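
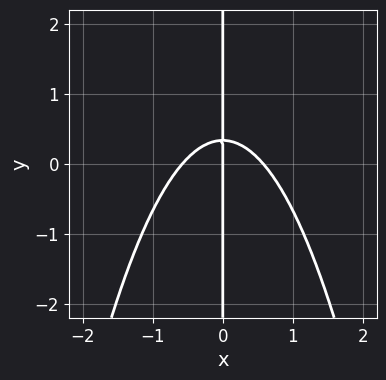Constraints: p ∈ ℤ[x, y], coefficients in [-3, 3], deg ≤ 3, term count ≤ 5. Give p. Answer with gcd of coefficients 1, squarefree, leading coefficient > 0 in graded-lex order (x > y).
3*x^3 + 3*x*y - x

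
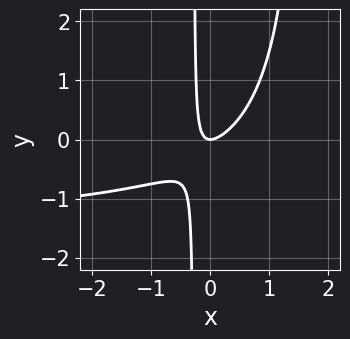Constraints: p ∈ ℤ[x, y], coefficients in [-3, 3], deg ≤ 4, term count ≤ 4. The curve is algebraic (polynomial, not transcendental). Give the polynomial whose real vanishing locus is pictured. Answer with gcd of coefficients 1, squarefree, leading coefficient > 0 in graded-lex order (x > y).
deg p = 3.
Reading off the gridlines: one x-axis crossing is at x = 0; it crosses the y-axis at the gridline y = 0.
Fitting integer coefficients to these (and the overall shape) gives p.

2*x^2*y + 3*x^2 - 3*x*y - y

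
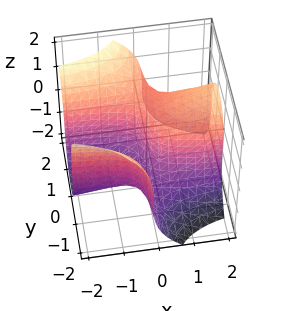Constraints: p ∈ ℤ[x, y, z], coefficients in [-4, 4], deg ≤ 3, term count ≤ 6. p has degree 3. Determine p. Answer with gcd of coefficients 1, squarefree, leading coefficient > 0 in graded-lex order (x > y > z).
3*x*y^2 + z^3 - 2*x - y

(a) deg p = 3.
(b) From the axis intercepts and sections: one x-axis crossing is at x = 0; one z-axis crossing is at z = 0.
(c) These observations pin down the coefficients.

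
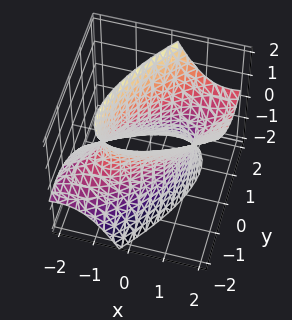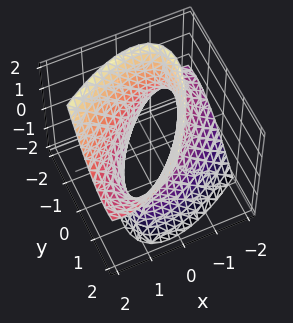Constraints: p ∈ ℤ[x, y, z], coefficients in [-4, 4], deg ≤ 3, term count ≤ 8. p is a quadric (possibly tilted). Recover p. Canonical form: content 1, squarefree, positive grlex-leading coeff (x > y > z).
2*x^2 - 3*x*y - 2*x*z + 2*y^2 - z^2 - 2

First, deg p = 2. No degree-1 surface has this shape.
Next, from the visible intercepts: among the integer gridlines, it crosses the x-axis at x ∈ {-1, 1}; the surface avoids every integer z-axis point in the box.
Finally, putting this together gives p. Check: (0, 1, 0) on the y-axis lies on the surface, and p(0, 1, 0) = 0. ✓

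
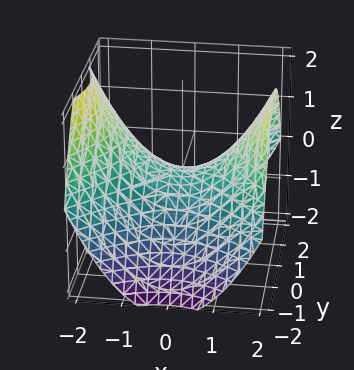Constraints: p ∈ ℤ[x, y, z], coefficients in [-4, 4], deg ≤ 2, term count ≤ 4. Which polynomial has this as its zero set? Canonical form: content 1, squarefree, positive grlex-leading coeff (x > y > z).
(a) deg p = 2. A hyperbolic paraboloid; a quadric.
(b) Symmetries: the y ↦ −y reflection is a symmetry, so y appears only in even powers; the x ↦ −x reflection is a symmetry, so x appears only in even powers.
(c) From the axis intercepts and sections: it crosses the z-axis at the gridline z = 0; it crosses the x-axis at the gridline x = 0; one y-axis crossing is at y = 0.
(d) Assembling these constraints gives the stated polynomial.

x^2 - y^2 - 2*z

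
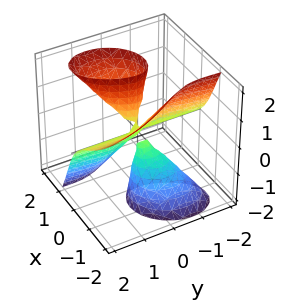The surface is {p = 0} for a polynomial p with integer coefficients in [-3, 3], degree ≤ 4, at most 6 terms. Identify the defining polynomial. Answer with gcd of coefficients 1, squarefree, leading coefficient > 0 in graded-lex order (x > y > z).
1. There are 2 components. Treating them together as one polynomial.
2. The degree is 3 — no degree-2 surface has this shape.
3. Checking where it meets the axes: every point of the z-axis in the box is on the surface; every point of the y-axis in the box is on the surface.
4. Putting this together gives p.

3*x^3 + 2*x*y^2 - 3*x*y*z - 2*x*z^2 + 2*y^2*z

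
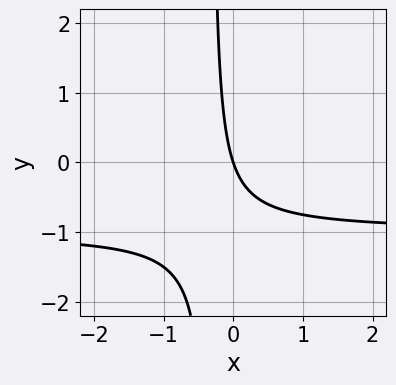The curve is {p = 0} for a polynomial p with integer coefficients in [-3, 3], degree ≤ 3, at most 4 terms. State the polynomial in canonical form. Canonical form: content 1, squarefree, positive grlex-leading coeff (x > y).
3*x*y + 3*x + y

First, degree: a generic line meets the curve in up to 2 points, so deg p = 2.
Then, reading off the gridlines: one y-axis crossing is at y = 0; it meets the x-axis at x = 0 (among the integer gridlines).
Finally, putting this together gives p.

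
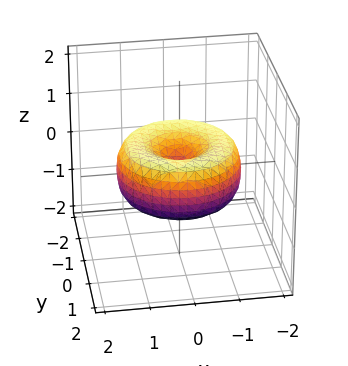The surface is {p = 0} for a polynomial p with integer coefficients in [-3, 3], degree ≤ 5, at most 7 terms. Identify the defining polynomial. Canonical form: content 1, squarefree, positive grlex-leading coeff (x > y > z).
x^4 + 2*x^2*y^2 + y^4 - 2*x^2 - 2*y^2 + 2*z^2

(a) Degree: a generic line meets the surface in up to 4 points, so deg p = 4.
(b) By symmetry, every cross-section ⟂ z is a circle, so x, y appear only via x² + y².
(c) From the visible intercepts: it meets the z-axis at z = 0 (among the integer gridlines); it meets the y-axis at y = 0 (among the integer gridlines).
(d) Matching integer coefficients to the picture gives p.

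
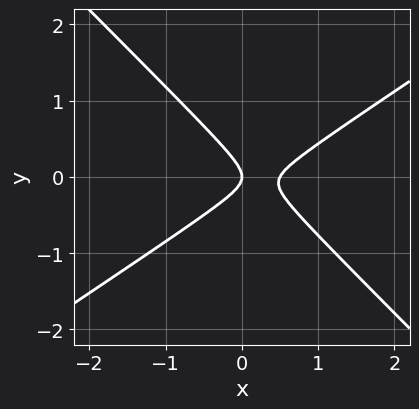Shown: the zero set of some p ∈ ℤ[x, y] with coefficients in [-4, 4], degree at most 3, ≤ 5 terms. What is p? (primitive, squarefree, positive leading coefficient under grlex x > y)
(a) The degree is 2 — the shape is more complex than any degree-1 curve.
(b) Checking where it meets the axes: it meets the y-axis at y = 0 (among the integer gridlines); one x-axis crossing is at x = 0.
(c) Fitting integer coefficients to these (and the overall shape) gives p.

2*x^2 - x*y - 3*y^2 - x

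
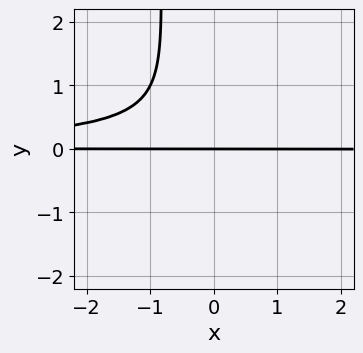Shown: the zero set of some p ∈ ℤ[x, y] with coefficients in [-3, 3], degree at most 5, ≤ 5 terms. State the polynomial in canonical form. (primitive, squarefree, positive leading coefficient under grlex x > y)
1. The degree is 4 — the shape is more complex than any degree-3 curve.
2. Observable constraints: the visible x-axis segment lies entirely on the curve; it crosses the y-axis at the gridline y = 0.
3. Fitting integer coefficients to these (and the overall shape) gives p.

x*y^3 + x*y^2 + y^3 + y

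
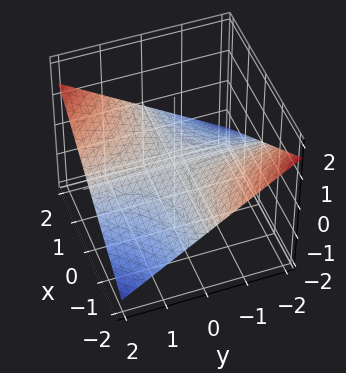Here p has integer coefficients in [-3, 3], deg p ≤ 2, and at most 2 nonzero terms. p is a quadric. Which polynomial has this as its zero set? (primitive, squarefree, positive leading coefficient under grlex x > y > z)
x*y - 3*z

1. deg p = 2.
2. From the visible intercepts: every point of the x-axis in the box is on the surface; it crosses the z-axis at the gridline z = 0.
3. Solving for integer coefficients yields p as stated.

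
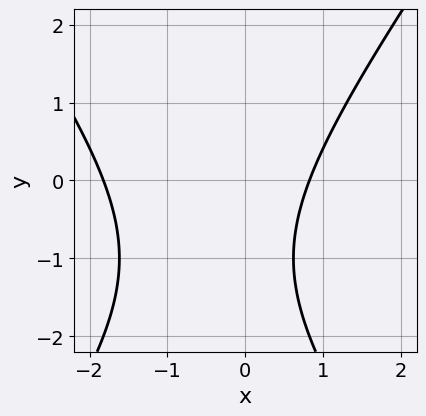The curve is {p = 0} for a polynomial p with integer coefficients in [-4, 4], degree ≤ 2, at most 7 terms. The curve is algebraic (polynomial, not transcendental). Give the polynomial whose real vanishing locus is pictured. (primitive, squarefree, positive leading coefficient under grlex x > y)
Degree: the shape is more complex than any degree-1 curve, so deg p = 2.
Against the integer gridlines: no y-intercept at any integer in the box.
Solving for integer coefficients yields p as stated.

2*x^2 - y^2 + 2*x - 2*y - 3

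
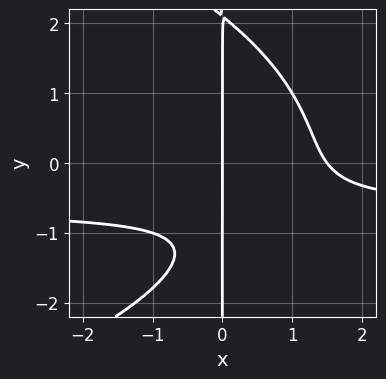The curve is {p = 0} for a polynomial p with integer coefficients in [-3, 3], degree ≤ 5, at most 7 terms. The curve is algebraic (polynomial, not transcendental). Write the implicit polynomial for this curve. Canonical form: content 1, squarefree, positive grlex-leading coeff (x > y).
First, the degree is 4 — the shape is more complex than any degree-3 curve.
Next, against the integer gridlines: it crosses the x-axis at the gridline x = 0; the visible y-axis segment lies entirely on the curve.
Finally, assembling these constraints gives the stated polynomial.

x*y^3 + 3*x^2*y + 2*x^2 - 3*x*y - 3*x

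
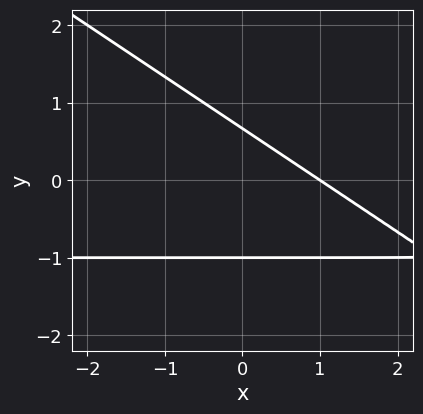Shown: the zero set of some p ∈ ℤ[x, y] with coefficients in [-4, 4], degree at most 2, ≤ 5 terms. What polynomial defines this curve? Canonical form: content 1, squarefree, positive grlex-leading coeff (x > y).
2*x*y + 3*y^2 + 2*x + y - 2

First, the degree is 2 — no degree-1 curve has this shape.
Next, reading off the gridlines: it crosses the x-axis at the gridline x = 1; it meets the y-axis at y = -1 (among the integer gridlines).
Finally, these observations pin down the coefficients.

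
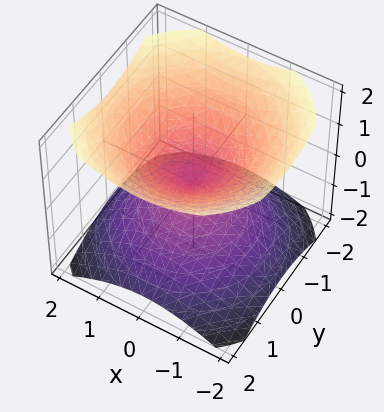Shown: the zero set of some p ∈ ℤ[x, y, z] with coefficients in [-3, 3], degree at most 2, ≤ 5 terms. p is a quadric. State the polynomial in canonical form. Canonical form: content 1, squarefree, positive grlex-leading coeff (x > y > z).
2*x^2 + 2*y^2 - 3*z^2

There are 2 components. Treating them together as one polynomial.
Degree: two nappes meeting at a single point; a quadric, so deg p = 2.
Symmetries: the z ↦ −z reflection is a symmetry, so z appears only in even powers; the surface is invariant under rotation about z: p = q(x² + y², z).
From the visible intercepts: it crosses the y-axis at the gridline y = 0; one x-axis crossing is at x = 0.
Assembling these constraints gives the stated polynomial.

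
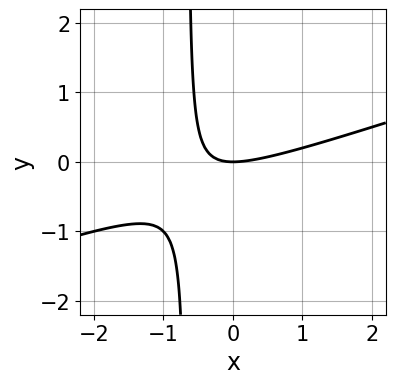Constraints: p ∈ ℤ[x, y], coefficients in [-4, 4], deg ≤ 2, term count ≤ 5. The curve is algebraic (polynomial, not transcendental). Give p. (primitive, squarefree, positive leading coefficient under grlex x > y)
x^2 - 3*x*y - 2*y

(a) deg p = 2.
(b) From the axis intercepts and sections: one y-axis crossing is at y = 0; it crosses the x-axis at the gridline x = 0.
(c) Assembling these constraints gives the stated polynomial.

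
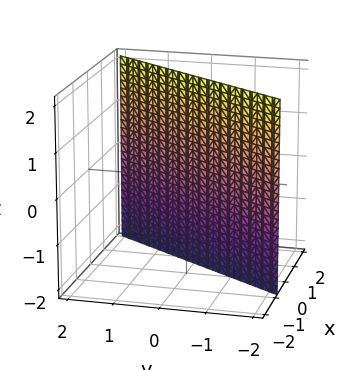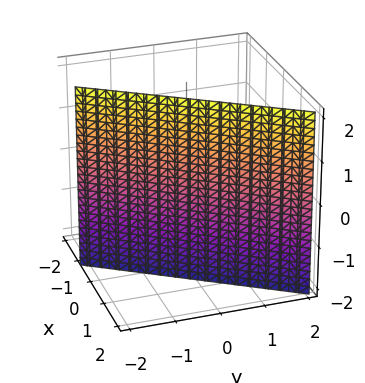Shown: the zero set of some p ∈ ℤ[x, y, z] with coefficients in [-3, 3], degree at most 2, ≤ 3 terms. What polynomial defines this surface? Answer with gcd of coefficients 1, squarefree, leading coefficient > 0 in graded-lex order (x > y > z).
(a) deg p = 1.
(b) Reading off the gridlines: the surface avoids every integer z-axis point in the box; one y-axis crossing is at y = -1.
(c) Together with the visible shape, these determine p as stated.

3*x - 2*y - 2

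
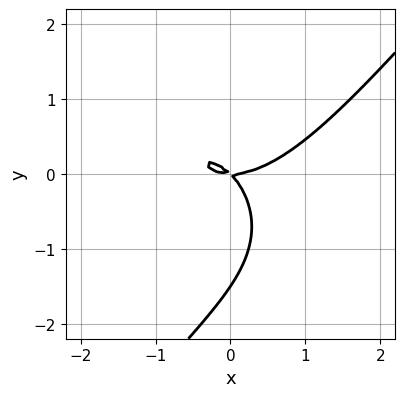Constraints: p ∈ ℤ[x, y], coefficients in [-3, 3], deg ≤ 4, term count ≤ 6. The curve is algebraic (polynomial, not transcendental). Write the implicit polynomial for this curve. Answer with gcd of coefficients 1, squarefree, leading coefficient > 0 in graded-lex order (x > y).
1. deg p = 3.
2. From the visible intercepts: one x-axis crossing is at x = 0; it meets the y-axis at y = 0 (among the integer gridlines).
3. Assembling these constraints gives the stated polynomial.

2*x^3 + x*y^2 - 2*y^3 - 3*x*y - 3*y^2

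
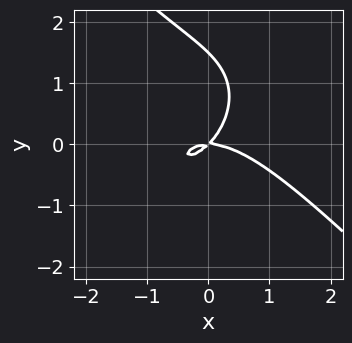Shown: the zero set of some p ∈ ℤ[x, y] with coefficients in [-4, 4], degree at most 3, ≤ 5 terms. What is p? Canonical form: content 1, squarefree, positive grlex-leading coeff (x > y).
2*x^3 + 2*y^3 + 3*x*y - 3*y^2

(a) deg p = 3.
(b) From the axis intercepts and sections: it meets the y-axis at y = 0 (among the integer gridlines); it crosses the x-axis at the gridline x = 0.
(c) Solving for integer coefficients yields p as stated.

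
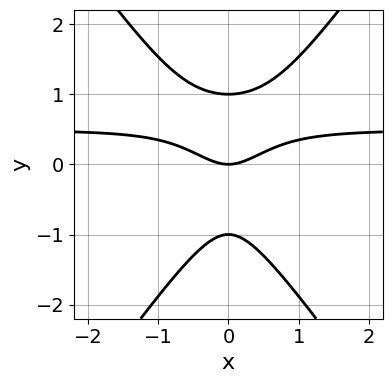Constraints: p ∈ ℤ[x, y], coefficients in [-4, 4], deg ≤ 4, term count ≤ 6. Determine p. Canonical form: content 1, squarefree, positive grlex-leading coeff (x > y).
2*x^2*y - y^3 - x^2 + y

deg p = 3.
Symmetries: the x ↦ −x reflection is a symmetry, so x appears only in even powers.
Observable constraints: one x-axis crossing is at x = 0; the y-axis gridline crossings are at y ∈ {-1, 0, 1}.
The integer polynomial consistent with all of this is the stated p.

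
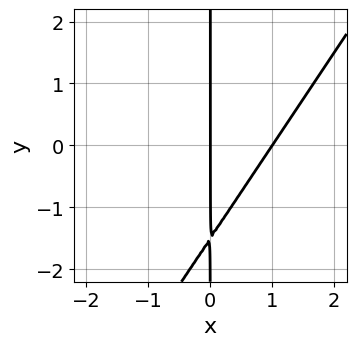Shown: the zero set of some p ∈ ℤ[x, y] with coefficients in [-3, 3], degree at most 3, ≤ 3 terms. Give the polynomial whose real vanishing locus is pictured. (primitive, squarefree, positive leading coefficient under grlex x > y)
3*x^2 - 2*x*y - 3*x

First, the degree is 2 — the shape is more complex than any degree-1 curve.
Then, against the integer gridlines: among the integer gridlines, it crosses the x-axis at x ∈ {0, 1}; the visible y-axis segment lies entirely on the curve.
Finally, solving for integer coefficients yields p as stated.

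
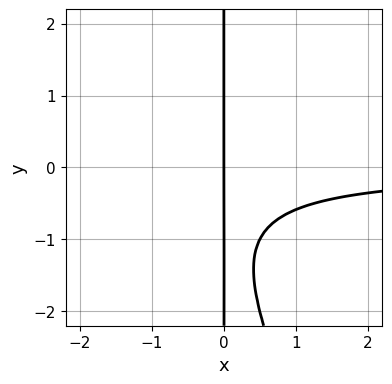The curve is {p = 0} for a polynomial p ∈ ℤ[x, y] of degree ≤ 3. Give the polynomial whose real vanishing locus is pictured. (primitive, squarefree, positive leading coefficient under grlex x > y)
2*x^2*y + x*y^2 + 2*x*y + 2*x

First, the degree is 3 — no degree-2 curve has this shape.
Next, from the axis intercepts and sections: it crosses the x-axis at the gridline x = 0; the visible y-axis segment lies entirely on the curve.
Finally, together with the visible shape, these determine p as stated.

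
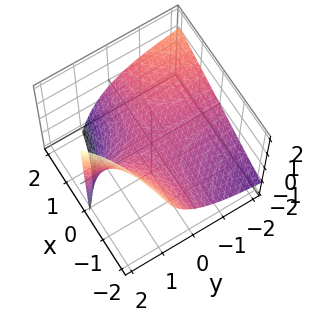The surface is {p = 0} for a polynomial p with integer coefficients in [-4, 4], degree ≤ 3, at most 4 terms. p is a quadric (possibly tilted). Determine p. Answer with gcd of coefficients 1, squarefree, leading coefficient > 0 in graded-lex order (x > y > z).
x*y - y*z + 2*z

First, deg p = 2. A generic line meets the surface in up to 2 points.
Next, checking where it meets the axes: it meets the z-axis at z = 0 (among the integer gridlines); the visible x-axis segment lies entirely on the surface; the visible y-axis segment lies entirely on the surface.
Finally, these observations pin down the coefficients.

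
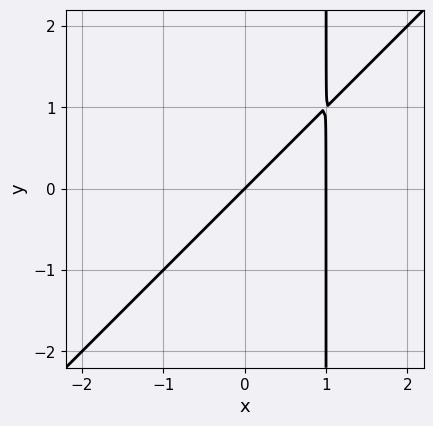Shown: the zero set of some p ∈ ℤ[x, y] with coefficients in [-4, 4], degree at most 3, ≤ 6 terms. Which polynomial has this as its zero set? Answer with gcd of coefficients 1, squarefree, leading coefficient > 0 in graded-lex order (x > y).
x^2 - x*y - x + y

1. deg p = 2. The shape is more complex than any degree-1 curve.
2. From the axis intercepts and sections: among the integer gridlines, it crosses the x-axis at x ∈ {0, 1}; it meets the y-axis at y = 0 (among the integer gridlines).
3. The integer polynomial consistent with all of this is the stated p.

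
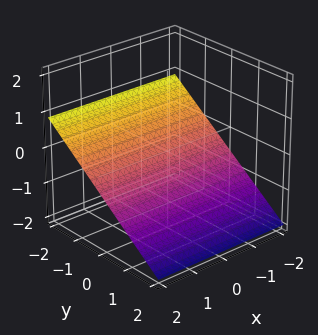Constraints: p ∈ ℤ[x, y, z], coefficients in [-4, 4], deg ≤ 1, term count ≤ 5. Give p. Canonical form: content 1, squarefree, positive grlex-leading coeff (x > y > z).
2*y + 3*z + 2

Degree: every cross-section is a straight line — this is a plane, so deg p = 1.
Observable constraints: the surface avoids every integer x-axis point in the box; it crosses the y-axis at the gridline y = -1.
Matching integer coefficients to the picture gives p.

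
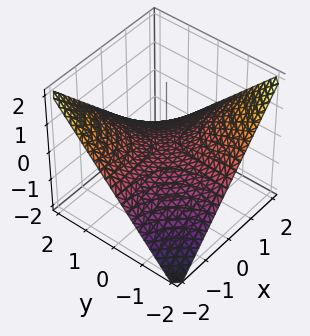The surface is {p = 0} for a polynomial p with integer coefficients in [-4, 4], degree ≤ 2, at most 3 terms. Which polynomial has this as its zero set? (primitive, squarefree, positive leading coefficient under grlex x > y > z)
x*y + 2*z

(a) Degree: a saddle surface; a quadric, so deg p = 2.
(b) From the axis intercepts and sections: every point of the x-axis in the box is on the surface; it meets the z-axis at z = 0 (among the integer gridlines); the visible y-axis segment lies entirely on the surface.
(c) Putting this together gives p.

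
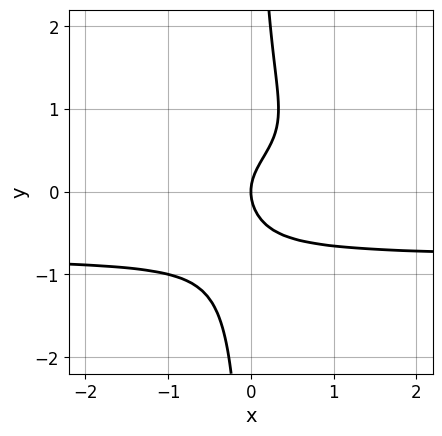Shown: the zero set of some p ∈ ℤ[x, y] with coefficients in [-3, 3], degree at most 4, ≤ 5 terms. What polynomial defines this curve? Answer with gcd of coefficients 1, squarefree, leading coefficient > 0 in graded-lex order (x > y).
2*x*y^3 - y^2 + x

The degree is 4 — no degree-3 curve has this shape.
From the visible intercepts: it crosses the x-axis at the gridline x = 0; it crosses the y-axis at the gridline y = 0.
The integer polynomial consistent with all of this is the stated p.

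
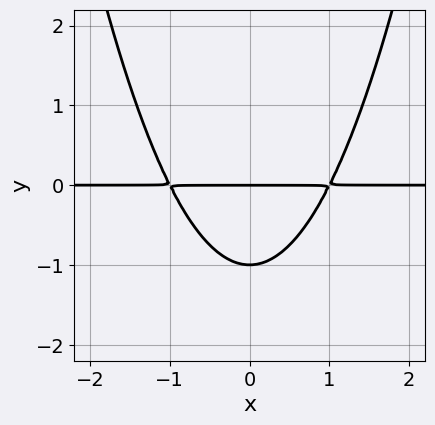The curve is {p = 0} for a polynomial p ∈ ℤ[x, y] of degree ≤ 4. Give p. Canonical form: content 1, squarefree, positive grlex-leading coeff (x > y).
First, the degree is 3 — no degree-2 curve has this shape.
Then, symmetries: mirror symmetry x ↦ −x ⇒ only even powers of x.
Then, from the visible intercepts: every point of the x-axis in the box is on the curve; the y-axis gridline crossings are at y ∈ {-1, 0}.
Finally, putting this together gives p.

x^2*y - y^2 - y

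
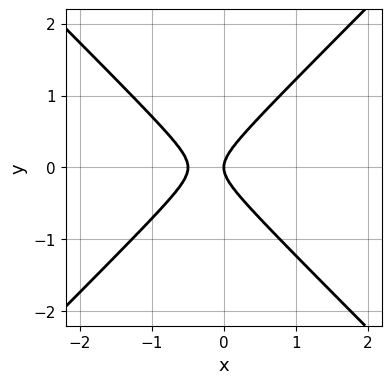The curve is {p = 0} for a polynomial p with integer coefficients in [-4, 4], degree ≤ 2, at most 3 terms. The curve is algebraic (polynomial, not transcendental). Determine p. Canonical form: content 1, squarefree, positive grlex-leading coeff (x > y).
2*x^2 - 2*y^2 + x

First, deg p = 2. The shape is more complex than any degree-1 curve.
Next, symmetries: mirror symmetry y ↦ −y ⇒ only even powers of y.
Next, reading off the gridlines: it meets the x-axis at x = 0 (among the integer gridlines); it meets the y-axis at y = 0 (among the integer gridlines).
Finally, fitting integer coefficients to these (and the overall shape) gives p.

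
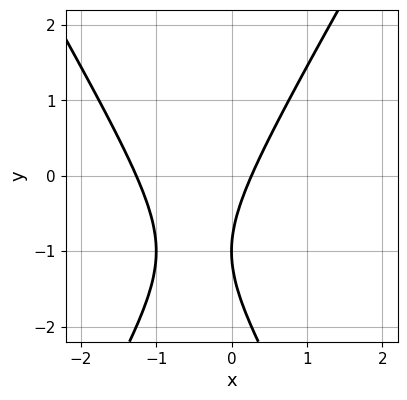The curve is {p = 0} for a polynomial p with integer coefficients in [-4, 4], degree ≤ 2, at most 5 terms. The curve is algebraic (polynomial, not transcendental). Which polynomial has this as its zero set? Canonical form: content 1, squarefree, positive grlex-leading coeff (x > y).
3*x^2 - y^2 + 3*x - 2*y - 1

(a) The degree is 2 — the shape is more complex than any degree-1 curve.
(b) Against the integer gridlines: it crosses the y-axis at the gridline y = -1.
(c) Putting this together gives p.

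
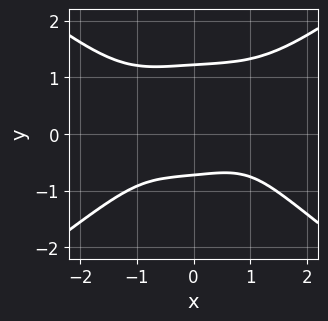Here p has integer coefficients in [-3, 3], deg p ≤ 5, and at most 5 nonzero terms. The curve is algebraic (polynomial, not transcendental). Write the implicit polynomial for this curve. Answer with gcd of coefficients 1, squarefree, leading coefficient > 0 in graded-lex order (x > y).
x^4 - 3*y^4 + x*y + 3*y + 3

(a) deg p = 4. No degree-3 curve has this shape.
(b) From the axis intercepts and sections: the curve avoids every integer x-axis point in the box.
(c) The integer polynomial consistent with all of this is the stated p.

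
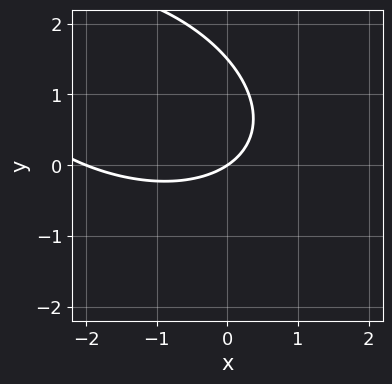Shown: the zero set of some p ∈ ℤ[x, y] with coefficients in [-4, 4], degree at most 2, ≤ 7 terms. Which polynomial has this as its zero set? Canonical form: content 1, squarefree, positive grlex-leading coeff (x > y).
x^2 + x*y + 2*y^2 + 2*x - 3*y

First, deg p = 2. No degree-1 curve has this shape.
Next, against the integer gridlines: it crosses the y-axis at the gridline y = 0; the x-axis gridline crossings are at x ∈ {-2, 0}.
Finally, these observations pin down the coefficients.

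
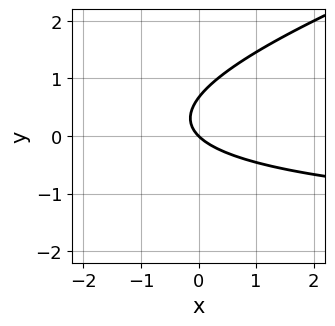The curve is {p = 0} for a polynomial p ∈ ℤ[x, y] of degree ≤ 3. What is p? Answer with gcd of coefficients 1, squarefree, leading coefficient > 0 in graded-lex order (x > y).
1. Degree: no degree-1 curve has this shape, so deg p = 2.
2. Observable constraints: it meets the y-axis at y = 0 (among the integer gridlines); one x-axis crossing is at x = 0.
3. Together with the visible shape, these determine p as stated.

x*y - 3*y^2 + 2*x + 2*y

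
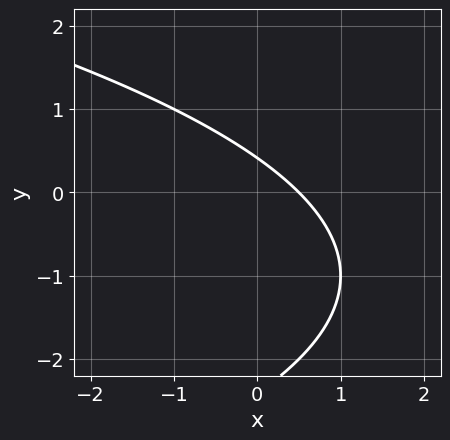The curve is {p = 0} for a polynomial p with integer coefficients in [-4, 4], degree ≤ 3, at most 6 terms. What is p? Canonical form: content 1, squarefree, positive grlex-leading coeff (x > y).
y^2 + 2*x + 2*y - 1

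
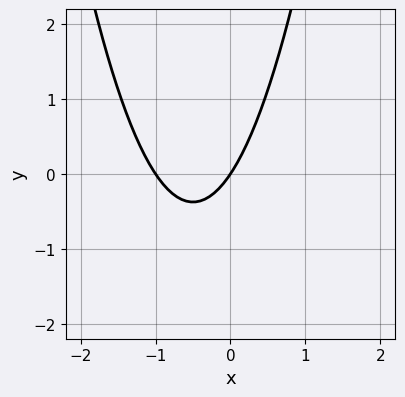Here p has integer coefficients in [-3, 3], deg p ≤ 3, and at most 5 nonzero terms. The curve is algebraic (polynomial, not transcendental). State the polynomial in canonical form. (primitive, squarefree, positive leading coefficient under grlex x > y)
First, deg p = 2. A generic line meets the curve in up to 2 points.
Then, from the visible intercepts: among the integer gridlines, it crosses the x-axis at x ∈ {-1, 0}; one y-axis crossing is at y = 0.
Finally, putting this together gives p.

3*x^2 + 3*x - 2*y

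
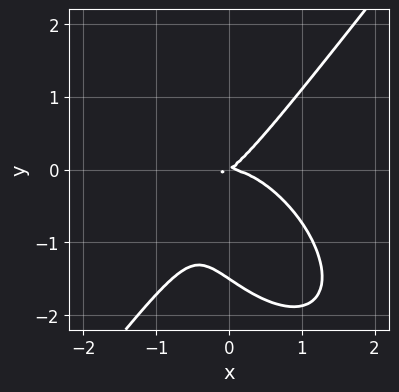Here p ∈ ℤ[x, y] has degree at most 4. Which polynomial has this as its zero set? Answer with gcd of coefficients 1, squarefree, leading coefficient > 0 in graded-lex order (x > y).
deg p = 3.
From the axis intercepts and sections: one y-axis crossing is at y = 0; it crosses the x-axis at the gridline x = 0.
Matching integer coefficients to the picture gives p.

3*x^3 + x^2*y - 2*y^3 + 2*x*y - 3*y^2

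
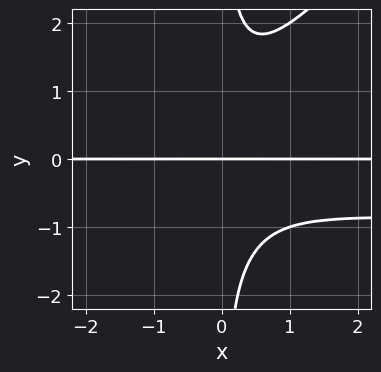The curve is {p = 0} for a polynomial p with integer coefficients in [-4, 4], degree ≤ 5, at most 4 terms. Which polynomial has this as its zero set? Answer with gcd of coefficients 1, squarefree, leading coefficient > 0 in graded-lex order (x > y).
x^2*y^2 - x*y^3 + x^2*y + y

1. The degree is 4 — a generic line meets the curve in up to 4 points.
2. From the axis intercepts and sections: every point of the x-axis in the box is on the curve; it crosses the y-axis at the gridline y = 0.
3. Assembling these constraints gives the stated polynomial.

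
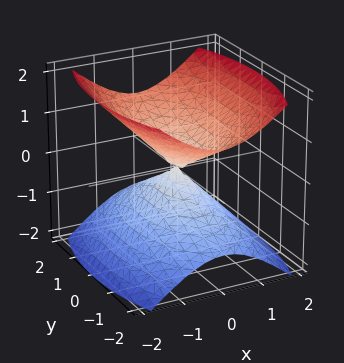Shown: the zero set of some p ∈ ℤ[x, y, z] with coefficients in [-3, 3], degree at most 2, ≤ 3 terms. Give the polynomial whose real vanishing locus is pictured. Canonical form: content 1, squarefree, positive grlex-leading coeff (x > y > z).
3*x^2 + y^2 - 3*z^2

(a) I count 2 distinct pieces. Treating them together as one polynomial.
(b) deg p = 2. A double cone through the origin; a quadric.
(c) Symmetries: it's symmetric under x → −x, forcing even powers of x; the y ↦ −y reflection is a symmetry, so y appears only in even powers; the z ↦ −z reflection is a symmetry, so z appears only in even powers.
(d) From the visible intercepts: it meets the z-axis at z = 0 (among the integer gridlines); one y-axis crossing is at y = 0; one x-axis crossing is at x = 0.
(e) Solving for integer coefficients yields p as stated.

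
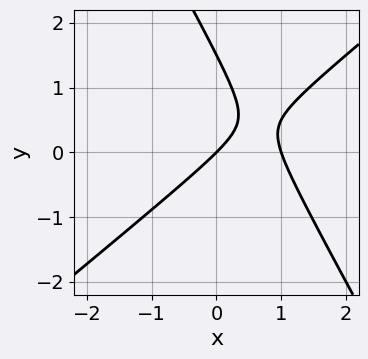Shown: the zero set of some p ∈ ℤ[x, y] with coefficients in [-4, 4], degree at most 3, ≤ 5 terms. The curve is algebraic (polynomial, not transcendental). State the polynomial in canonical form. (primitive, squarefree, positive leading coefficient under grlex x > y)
deg p = 2. The shape is more complex than any degree-1 curve.
Checking where it meets the axes: the x-axis gridline crossings are at x ∈ {0, 1}; it meets the y-axis at y = 0 (among the integer gridlines).
Solving for integer coefficients yields p as stated.

3*x^2 - 2*x*y - 2*y^2 - 3*x + 3*y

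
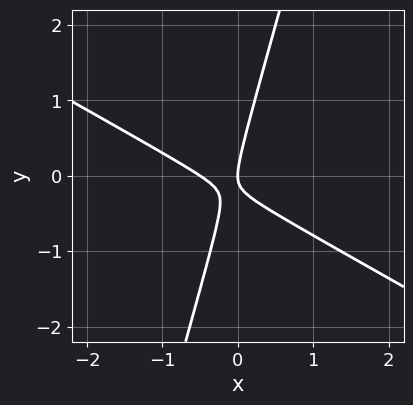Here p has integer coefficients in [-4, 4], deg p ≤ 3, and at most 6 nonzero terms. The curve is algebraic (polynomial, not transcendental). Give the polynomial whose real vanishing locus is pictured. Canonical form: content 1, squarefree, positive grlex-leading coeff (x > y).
Degree: a generic line meets the curve in up to 2 points, so deg p = 2.
Checking where it meets the axes: one x-axis crossing is at x = 0; it meets the y-axis at y = 0 (among the integer gridlines).
Putting this together gives p.

2*x^2 + 3*x*y - y^2 + x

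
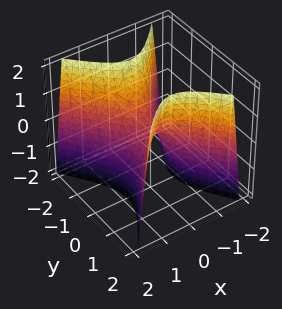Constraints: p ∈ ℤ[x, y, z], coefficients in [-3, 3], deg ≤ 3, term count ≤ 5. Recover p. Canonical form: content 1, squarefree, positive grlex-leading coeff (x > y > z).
3*x^2 - 2*y^2 + z

1. deg p = 2.
2. Symmetries: mirror symmetry y ↦ −y ⇒ only even powers of y; the x ↦ −x reflection is a symmetry, so x appears only in even powers.
3. Checking where it meets the axes: one y-axis crossing is at y = 0; it meets the x-axis at x = 0 (among the integer gridlines).
4. These observations pin down the coefficients.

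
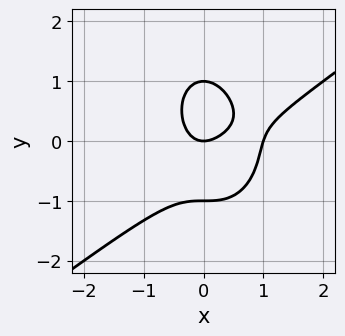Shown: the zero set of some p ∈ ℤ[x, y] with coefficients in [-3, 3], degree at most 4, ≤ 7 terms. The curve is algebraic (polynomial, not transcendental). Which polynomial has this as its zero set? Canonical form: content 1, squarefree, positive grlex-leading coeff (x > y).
3*x^3 - 3*x^2*y - 2*y^3 - 3*x^2 + 2*y

(a) The degree is 3 — a generic line meets the curve in up to 3 points.
(b) From the axis intercepts and sections: the y-axis gridline crossings are at y ∈ {-1, 0, 1}; the x-axis gridline crossings are at x ∈ {0, 1}.
(c) Assembling these constraints gives the stated polynomial.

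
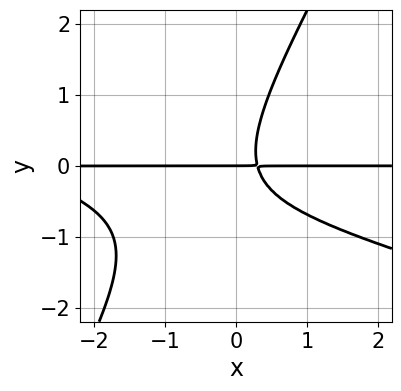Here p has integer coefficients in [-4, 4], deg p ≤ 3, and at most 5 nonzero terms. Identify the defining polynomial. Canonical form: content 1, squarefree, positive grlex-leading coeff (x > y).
x^2*y + 3*x*y^2 - 2*y^3 + 3*x*y - y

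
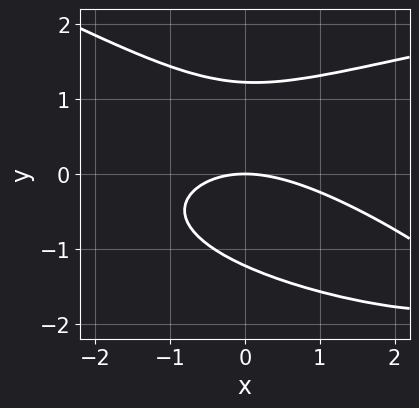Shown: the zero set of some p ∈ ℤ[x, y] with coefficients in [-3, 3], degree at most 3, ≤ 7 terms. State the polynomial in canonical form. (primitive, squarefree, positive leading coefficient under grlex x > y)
x*y^2 + 2*y^3 - x^2 - x*y - 3*y

(a) Degree: no degree-2 curve has this shape, so deg p = 3.
(b) From the visible intercepts: one x-axis crossing is at x = 0; one y-axis crossing is at y = 0.
(c) Matching integer coefficients to the picture gives p.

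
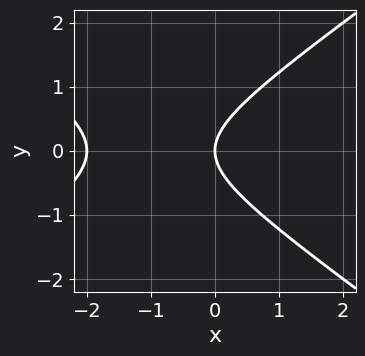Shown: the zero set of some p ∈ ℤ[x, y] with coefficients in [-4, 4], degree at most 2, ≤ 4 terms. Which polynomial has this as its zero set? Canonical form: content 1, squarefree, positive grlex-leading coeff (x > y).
First, degree: no degree-1 curve has this shape, so deg p = 2.
Then, symmetries: mirror symmetry y ↦ −y ⇒ only even powers of y.
Next, from the visible intercepts: among the integer gridlines, it crosses the x-axis at x ∈ {-2, 0}; it meets the y-axis at y = 0 (among the integer gridlines).
Finally, matching integer coefficients to the picture gives p.

x^2 - 2*y^2 + 2*x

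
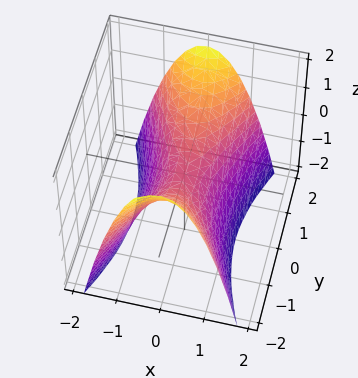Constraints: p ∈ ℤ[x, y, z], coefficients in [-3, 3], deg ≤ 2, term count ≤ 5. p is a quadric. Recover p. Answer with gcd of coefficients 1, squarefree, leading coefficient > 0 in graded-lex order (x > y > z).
First, the degree is 2 — a saddle surface; a quadric.
Then, symmetries: it's symmetric under y → −y, forcing even powers of y; it's symmetric under x → −x, forcing even powers of x.
Then, against the integer gridlines: it crosses the y-axis at the gridline y = 0; it meets the z-axis at z = 0 (among the integer gridlines).
Finally, solving for integer coefficients yields p as stated.

3*x^2 - y^2 + 2*z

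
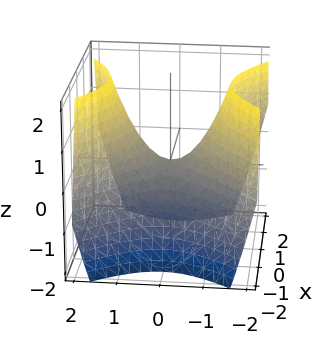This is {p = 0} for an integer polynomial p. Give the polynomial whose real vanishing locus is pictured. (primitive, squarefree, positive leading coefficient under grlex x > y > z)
x^2 - y^2 + z

The degree is 2 — a saddle surface; a quadric.
Symmetries: it's symmetric under x → −x, forcing even powers of x; mirror symmetry y ↦ −y ⇒ only even powers of y.
Checking where it meets the axes: it meets the x-axis at x = 0 (among the integer gridlines); it meets the z-axis at z = 0 (among the integer gridlines); it meets the y-axis at y = 0 (among the integer gridlines).
Putting this together gives p.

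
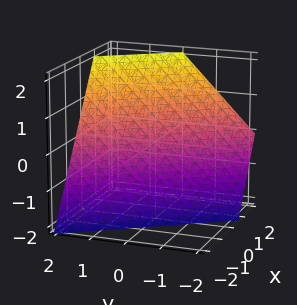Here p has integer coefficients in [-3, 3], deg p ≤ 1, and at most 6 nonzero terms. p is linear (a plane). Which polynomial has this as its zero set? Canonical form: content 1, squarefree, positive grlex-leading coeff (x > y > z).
(a) Degree: the surface is flat (a plane), so deg p = 1.
(b) Checking where it meets the axes: it crosses the z-axis at the gridline z = -1; it meets the y-axis at y = 1 (among the integer gridlines).
(c) Together with the visible shape, these determine p as stated.

3*x + 2*y - 2*z - 2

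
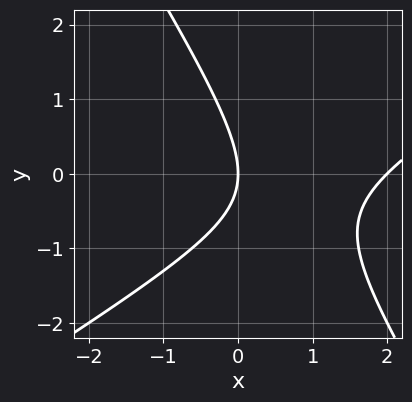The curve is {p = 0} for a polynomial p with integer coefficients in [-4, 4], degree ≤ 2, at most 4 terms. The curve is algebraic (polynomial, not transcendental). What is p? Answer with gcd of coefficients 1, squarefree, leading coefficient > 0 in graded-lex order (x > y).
x^2 - x*y - y^2 - 2*x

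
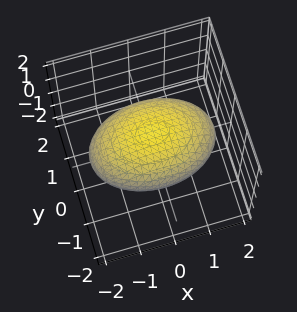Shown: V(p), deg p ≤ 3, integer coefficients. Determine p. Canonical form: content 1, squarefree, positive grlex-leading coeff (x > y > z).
(a) Degree: bounded and convex; a quadric, so deg p = 2.
(b) Symmetries: mirror symmetry x ↦ −x ⇒ only even powers of x; the z ↦ −z reflection is a symmetry, so z appears only in even powers; the y ↦ −y reflection is a symmetry, so y appears only in even powers.
(c) From the visible intercepts: the z-axis gridline crossings are at z ∈ {-1, 1}.
(d) Fitting integer coefficients to these (and the overall shape) gives p.

x^2 + 2*y^2 + 3*z^2 - 3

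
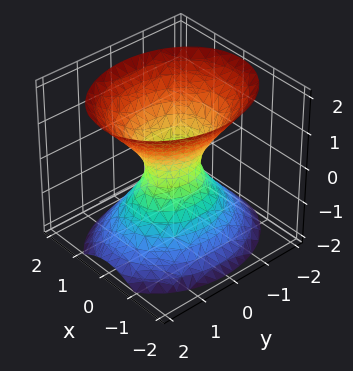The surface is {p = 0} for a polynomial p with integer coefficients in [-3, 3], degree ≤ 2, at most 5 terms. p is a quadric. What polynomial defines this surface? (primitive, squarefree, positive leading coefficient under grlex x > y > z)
3*x^2 + 2*y^2 - 2*z^2 - 1

(a) deg p = 2.
(b) Symmetries: mirror symmetry y ↦ −y ⇒ only even powers of y; mirror symmetry x ↦ −x ⇒ only even powers of x; it's symmetric under z → −z, forcing even powers of z.
(c) From the visible intercepts: no z-intercept at any integer in the box.
(d) Putting this together gives p.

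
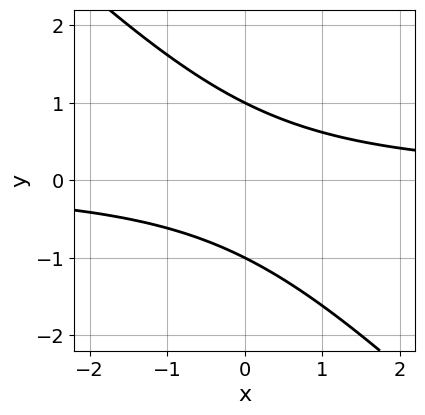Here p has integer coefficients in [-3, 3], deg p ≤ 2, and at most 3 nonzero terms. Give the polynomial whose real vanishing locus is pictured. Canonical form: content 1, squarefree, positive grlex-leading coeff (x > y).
x*y + y^2 - 1

Degree: a generic line meets the curve in up to 2 points, so deg p = 2.
Against the integer gridlines: the y-axis gridline crossings are at y ∈ {-1, 1}; no x-intercept at any integer in the box.
Solving for integer coefficients yields p as stated.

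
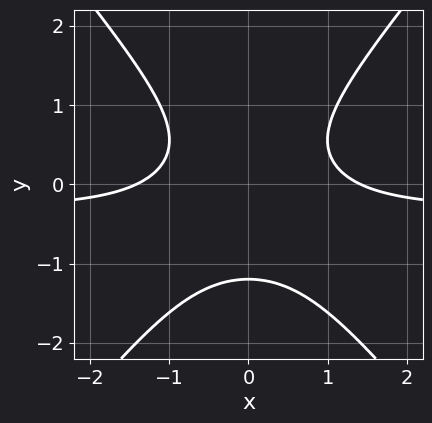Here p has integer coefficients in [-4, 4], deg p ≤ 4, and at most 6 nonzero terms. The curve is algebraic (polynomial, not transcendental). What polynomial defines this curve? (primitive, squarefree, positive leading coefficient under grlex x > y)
3*x^2*y - 2*y^3 + x^2 - y^2 - 2

First, the degree is 3 — a generic line meets the curve in up to 3 points.
Then, symmetries: it's symmetric under x → −x, forcing even powers of x.
Finally, solving for integer coefficients yields p as stated.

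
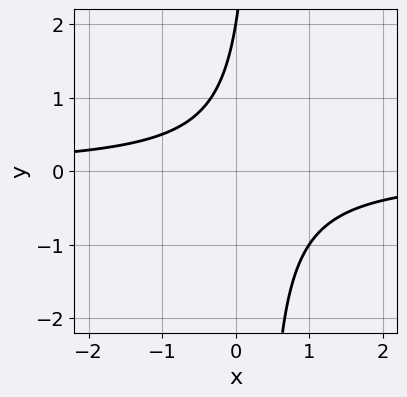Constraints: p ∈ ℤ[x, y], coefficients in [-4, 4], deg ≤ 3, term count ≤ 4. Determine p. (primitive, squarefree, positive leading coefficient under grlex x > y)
3*x*y - y + 2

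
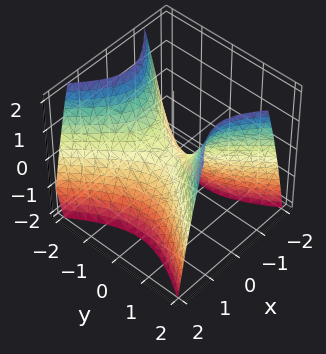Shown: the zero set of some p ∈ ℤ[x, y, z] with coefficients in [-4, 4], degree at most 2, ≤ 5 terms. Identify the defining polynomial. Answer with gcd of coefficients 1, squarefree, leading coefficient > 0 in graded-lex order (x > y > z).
3*x^2 - 2*y^2 + 2*z

deg p = 2. A hyperbolic paraboloid; a quadric.
Symmetries: it's symmetric under x → −x, forcing even powers of x; mirror symmetry y ↦ −y ⇒ only even powers of y.
Reading off the gridlines: it crosses the x-axis at the gridline x = 0; it meets the y-axis at y = 0 (among the integer gridlines); it meets the z-axis at z = 0 (among the integer gridlines).
The integer polynomial consistent with all of this is the stated p.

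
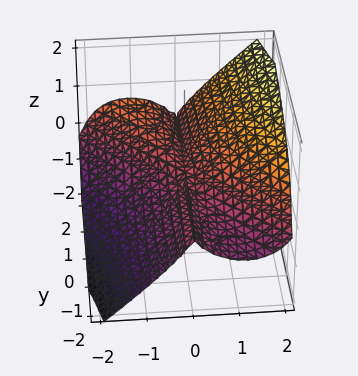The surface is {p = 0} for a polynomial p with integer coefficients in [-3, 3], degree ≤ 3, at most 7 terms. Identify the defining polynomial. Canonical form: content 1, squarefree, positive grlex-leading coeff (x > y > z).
2*x^3 + 2*x^2*y - x^2*z + x*z^2 - 3*z^3

First, the degree is 3 — no degree-2 surface has this shape.
Next, against the integer gridlines: one x-axis crossing is at x = 0; the visible y-axis segment lies entirely on the surface.
Finally, solving for integer coefficients yields p as stated.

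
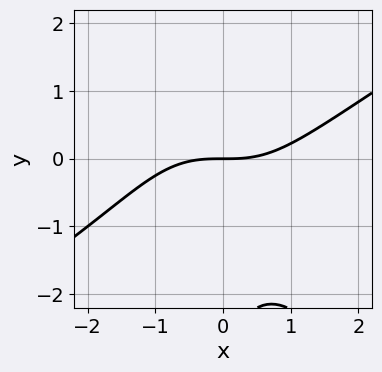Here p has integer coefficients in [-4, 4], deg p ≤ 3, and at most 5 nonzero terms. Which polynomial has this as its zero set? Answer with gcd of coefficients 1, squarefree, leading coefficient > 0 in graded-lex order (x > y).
(a) The degree is 3 — a generic line meets the curve in up to 3 points.
(b) From the visible intercepts: one y-axis crossing is at y = 0; it meets the x-axis at x = 0 (among the integer gridlines).
(c) Fitting integer coefficients to these (and the overall shape) gives p.

x^3 - x^2*y - x*y^2 - y^2 - 3*y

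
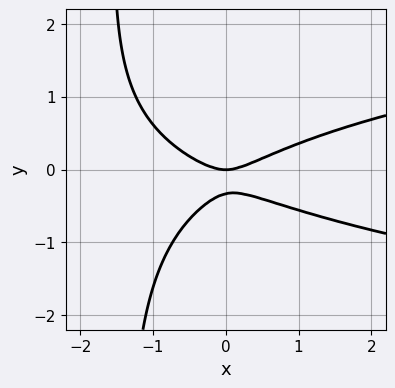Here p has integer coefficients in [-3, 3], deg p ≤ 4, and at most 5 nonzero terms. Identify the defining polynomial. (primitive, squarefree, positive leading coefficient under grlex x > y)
2*x*y^2 - x^2 + 3*y^2 + y

First, the degree is 3 — no degree-2 curve has this shape.
Next, from the axis intercepts and sections: it crosses the x-axis at the gridline x = 0; it crosses the y-axis at the gridline y = 0.
Finally, fitting integer coefficients to these (and the overall shape) gives p.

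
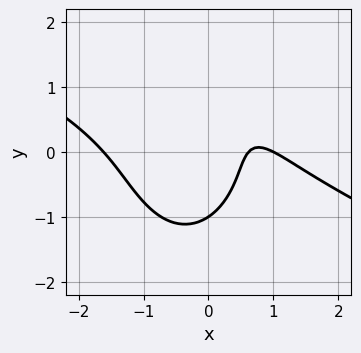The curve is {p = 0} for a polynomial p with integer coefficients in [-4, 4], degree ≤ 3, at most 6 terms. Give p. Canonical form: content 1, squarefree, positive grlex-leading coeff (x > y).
x^3 + 2*x^2*y + y^3 - 2*x + 1

deg p = 3. No degree-2 curve has this shape.
Observable constraints: it crosses the y-axis at the gridline y = -1; it meets the x-axis at x = 1 (among the integer gridlines).
Solving for integer coefficients yields p as stated.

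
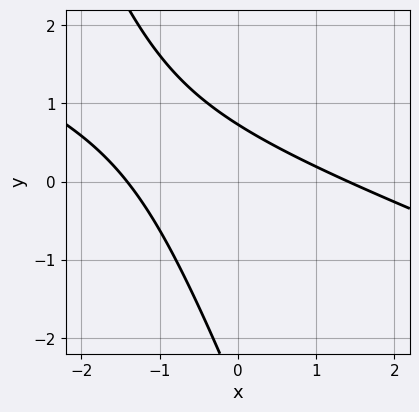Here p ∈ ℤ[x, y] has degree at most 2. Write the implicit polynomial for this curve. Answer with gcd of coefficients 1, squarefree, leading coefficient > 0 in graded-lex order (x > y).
1. The degree is 2 — the shape is more complex than any degree-1 curve.
2. Solving for integer coefficients yields p as stated.

x^2 + 3*x*y + y^2 + 2*y - 2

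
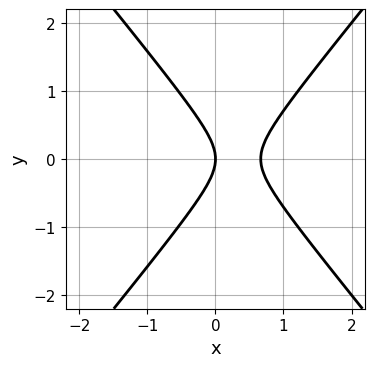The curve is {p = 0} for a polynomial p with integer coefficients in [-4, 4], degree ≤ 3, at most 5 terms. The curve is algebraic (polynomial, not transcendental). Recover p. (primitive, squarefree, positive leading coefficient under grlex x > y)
(a) The degree is 2 — a generic line meets the curve in up to 2 points.
(b) Symmetries: the y ↦ −y reflection is a symmetry, so y appears only in even powers.
(c) From the axis intercepts and sections: it crosses the x-axis at the gridline x = 0; it meets the y-axis at y = 0 (among the integer gridlines).
(d) Together with the visible shape, these determine p as stated.

3*x^2 - 2*y^2 - 2*x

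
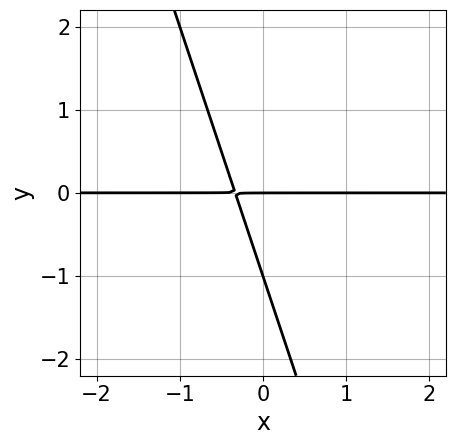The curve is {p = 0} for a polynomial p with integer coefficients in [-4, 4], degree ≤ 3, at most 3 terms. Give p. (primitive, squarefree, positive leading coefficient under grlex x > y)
deg p = 2. No degree-1 curve has this shape.
Against the integer gridlines: every point of the x-axis in the box is on the curve; the y-axis gridline crossings are at y ∈ {-1, 0}.
Solving for integer coefficients yields p as stated.

3*x*y + y^2 + y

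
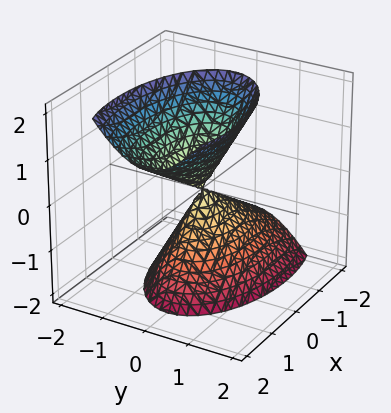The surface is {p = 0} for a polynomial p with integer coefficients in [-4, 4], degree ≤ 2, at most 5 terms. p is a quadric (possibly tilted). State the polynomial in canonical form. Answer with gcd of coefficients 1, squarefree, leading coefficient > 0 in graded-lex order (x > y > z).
The picture has 2 separate pieces. Treating them together as one polynomial.
Degree: the shape is more complex than any degree-1 surface, so deg p = 2.
Checking where it meets the axes: it meets the x-axis at x = 0 (among the integer gridlines); it crosses the z-axis at the gridline z = 0; it crosses the y-axis at the gridline y = 0.
Fitting integer coefficients to these (and the overall shape) gives p.

x^2 - x*z + 3*y^2 - z^2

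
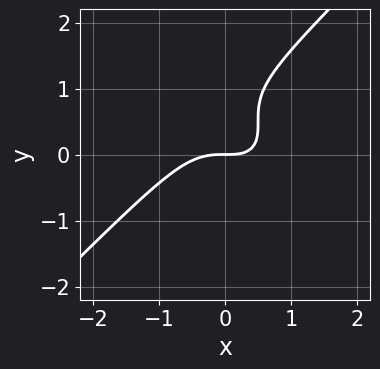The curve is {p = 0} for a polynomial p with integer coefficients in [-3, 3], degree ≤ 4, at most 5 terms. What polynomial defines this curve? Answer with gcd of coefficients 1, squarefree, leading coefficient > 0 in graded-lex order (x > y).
(a) Degree: the shape is more complex than any degree-2 curve, so deg p = 3.
(b) Observable constraints: one x-axis crossing is at x = 0; it meets the y-axis at y = 0 (among the integer gridlines).
(c) The integer polynomial consistent with all of this is the stated p.

2*x^3 - 2*y^3 + x*y + 3*y^2 - 2*y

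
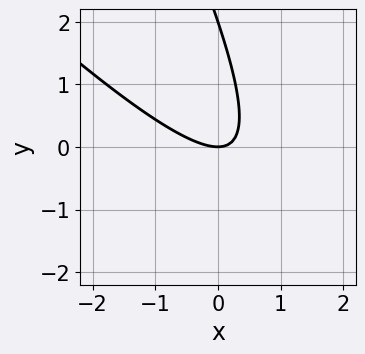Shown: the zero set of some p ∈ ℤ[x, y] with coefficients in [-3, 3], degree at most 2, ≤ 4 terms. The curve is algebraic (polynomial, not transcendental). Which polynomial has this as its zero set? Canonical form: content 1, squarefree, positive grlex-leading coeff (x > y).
deg p = 2. No degree-1 curve has this shape.
Observable constraints: the y-axis gridline crossings are at y ∈ {0, 2}; it meets the x-axis at x = 0 (among the integer gridlines).
Fitting integer coefficients to these (and the overall shape) gives p.

2*x^2 + 3*x*y + y^2 - 2*y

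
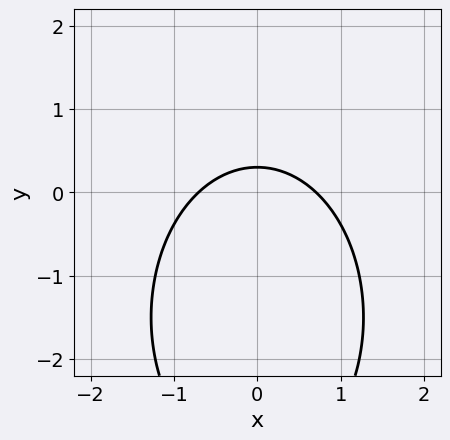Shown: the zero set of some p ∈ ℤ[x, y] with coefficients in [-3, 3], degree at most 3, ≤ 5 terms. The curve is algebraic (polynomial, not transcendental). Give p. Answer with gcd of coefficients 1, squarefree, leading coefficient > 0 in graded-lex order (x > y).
2*x^2 + y^2 + 3*y - 1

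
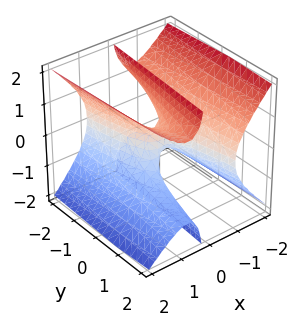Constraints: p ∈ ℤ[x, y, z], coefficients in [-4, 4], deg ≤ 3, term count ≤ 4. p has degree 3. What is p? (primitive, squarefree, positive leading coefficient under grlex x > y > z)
3*x^3 - 3*x*z^2 + x^2 + y

(a) Degree: the shape is more complex than any degree-2 surface, so deg p = 3.
(b) Reading off the gridlines: it meets the x-axis at x = 0 (among the integer gridlines); every point of the z-axis in the box is on the surface; it crosses the y-axis at the gridline y = 0.
(c) Putting this together gives p.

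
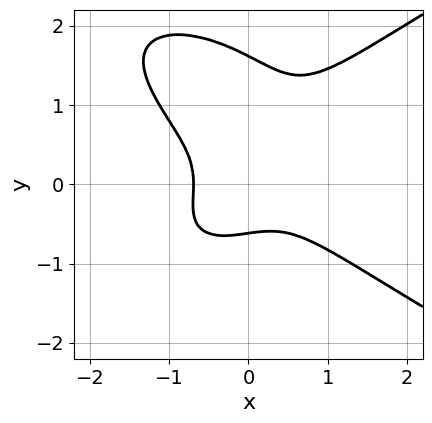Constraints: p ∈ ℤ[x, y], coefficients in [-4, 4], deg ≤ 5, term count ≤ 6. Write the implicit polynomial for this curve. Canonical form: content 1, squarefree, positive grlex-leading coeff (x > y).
2*y^4 - 3*x^3 + 2*x*y^2 - 3*y^3 - 1

First, degree: the shape is more complex than any degree-3 curve, so deg p = 4.
Finally, matching integer coefficients to the picture gives p.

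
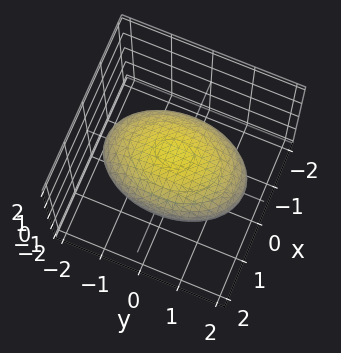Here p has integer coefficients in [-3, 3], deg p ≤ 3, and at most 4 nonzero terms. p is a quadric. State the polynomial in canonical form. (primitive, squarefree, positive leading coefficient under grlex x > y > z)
First, degree: a closed, bounded, convex surface; a quadric, so deg p = 2.
Next, symmetries: mirror symmetry x ↦ −x ⇒ only even powers of x; it's symmetric under z → −z, forcing even powers of z; the y ↦ −y reflection is a symmetry, so y appears only in even powers.
Then, reading off the gridlines: among the integer gridlines, it crosses the z-axis at z ∈ {-1, 1}.
Finally, together with the visible shape, these determine p as stated.

2*x^2 + y^2 + 3*z^2 - 3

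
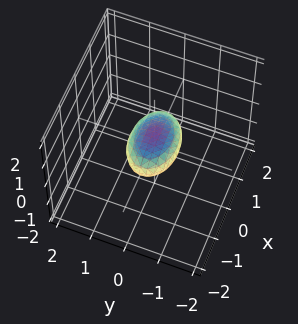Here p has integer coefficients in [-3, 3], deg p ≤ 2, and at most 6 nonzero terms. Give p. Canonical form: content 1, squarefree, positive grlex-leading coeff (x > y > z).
x^2 + 2*y^2 + 3*z^2 - 1

1. The degree is 2 — a closed, bounded, convex surface; a quadric.
2. Symmetries: mirror symmetry z ↦ −z ⇒ only even powers of z; it's symmetric under y → −y, forcing even powers of y; it's symmetric under x → −x, forcing even powers of x.
3. Reading off the gridlines: the x-axis gridline crossings are at x ∈ {-1, 1}.
4. The integer polynomial consistent with all of this is the stated p.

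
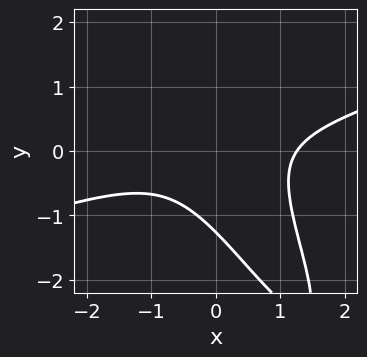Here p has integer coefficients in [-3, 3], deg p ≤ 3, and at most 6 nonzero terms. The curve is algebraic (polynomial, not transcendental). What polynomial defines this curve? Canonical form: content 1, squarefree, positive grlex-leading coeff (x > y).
1. The degree is 3 — a generic line meets the curve in up to 3 points.
2. Matching integer coefficients to the picture gives p.

x^3 - 2*x^2*y - 3*x*y^2 - y^3 - 2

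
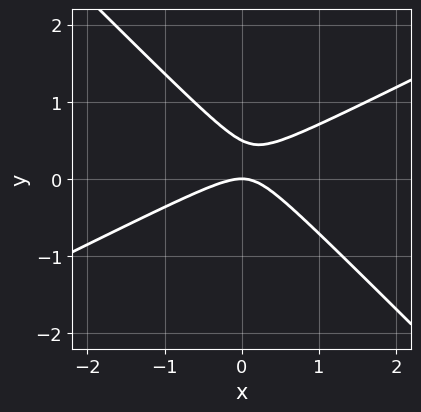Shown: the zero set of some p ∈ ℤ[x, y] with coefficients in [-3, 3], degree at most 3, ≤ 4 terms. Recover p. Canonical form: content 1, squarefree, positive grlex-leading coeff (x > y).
Degree: a generic line meets the curve in up to 2 points, so deg p = 2.
Checking where it meets the axes: one x-axis crossing is at x = 0; one y-axis crossing is at y = 0.
Matching integer coefficients to the picture gives p.

x^2 - x*y - 2*y^2 + y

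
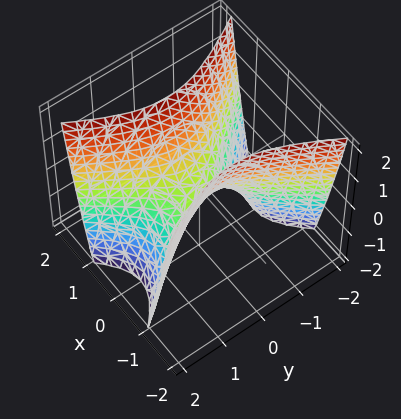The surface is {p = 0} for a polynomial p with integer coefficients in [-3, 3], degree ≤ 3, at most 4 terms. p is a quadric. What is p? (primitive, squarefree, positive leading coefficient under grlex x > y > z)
2*x^2 - y^2 - z

(a) The degree is 2 — a saddle surface; a quadric.
(b) Symmetries: mirror symmetry y ↦ −y ⇒ only even powers of y; mirror symmetry x ↦ −x ⇒ only even powers of x.
(c) From the axis intercepts and sections: one y-axis crossing is at y = 0; it crosses the z-axis at the gridline z = 0; one x-axis crossing is at x = 0.
(d) Assembling these constraints gives the stated polynomial.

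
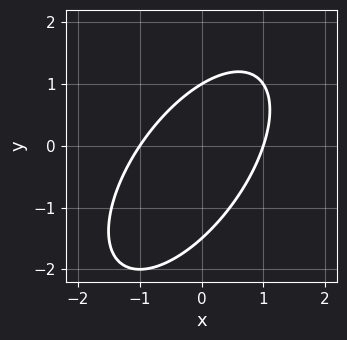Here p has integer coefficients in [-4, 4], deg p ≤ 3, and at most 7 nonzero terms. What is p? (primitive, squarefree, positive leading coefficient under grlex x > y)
The degree is 2 — no degree-1 curve has this shape.
From the axis intercepts and sections: it crosses the y-axis at the gridline y = 1; the x-axis gridline crossings are at x ∈ {-1, 1}.
Together with the visible shape, these determine p as stated.

3*x^2 - 3*x*y + 2*y^2 + y - 3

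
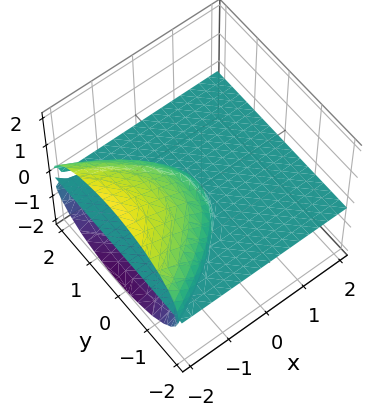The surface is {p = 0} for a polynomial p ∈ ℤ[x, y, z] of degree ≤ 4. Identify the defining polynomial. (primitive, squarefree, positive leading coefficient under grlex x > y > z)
y^2*z + 2*z^3 + 2*x*z

First, there are 2 components.
Then, deg p = 3.
Next, from the axis intercepts and sections: every point of the x-axis in the box is on the surface; one z-axis crossing is at z = 0.
Finally, together with the visible shape, these determine p as stated.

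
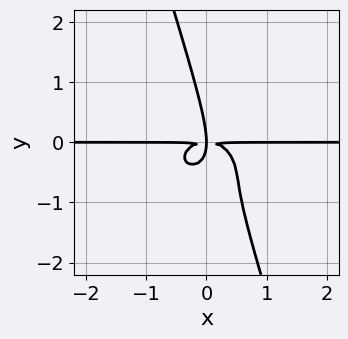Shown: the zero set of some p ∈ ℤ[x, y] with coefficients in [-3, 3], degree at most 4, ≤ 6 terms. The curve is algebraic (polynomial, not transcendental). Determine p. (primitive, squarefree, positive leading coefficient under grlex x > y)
2*x^3*y + 3*x*y^3 + y^4 + 2*x*y^2

deg p = 4.
Against the integer gridlines: every point of the x-axis in the box is on the curve.
The integer polynomial consistent with all of this is the stated p.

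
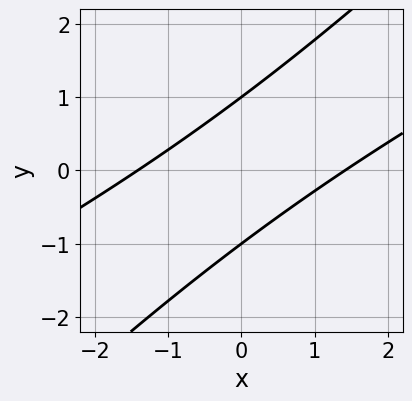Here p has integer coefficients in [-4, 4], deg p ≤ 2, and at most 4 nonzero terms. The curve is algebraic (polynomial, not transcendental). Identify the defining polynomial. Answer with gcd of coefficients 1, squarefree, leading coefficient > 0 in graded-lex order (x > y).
x^2 - 3*x*y + 2*y^2 - 2

(a) deg p = 2. No degree-1 curve has this shape.
(b) Against the integer gridlines: the y-axis gridline crossings are at y ∈ {-1, 1}.
(c) Putting this together gives p.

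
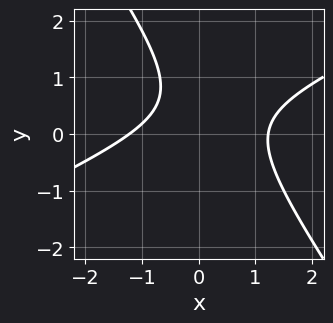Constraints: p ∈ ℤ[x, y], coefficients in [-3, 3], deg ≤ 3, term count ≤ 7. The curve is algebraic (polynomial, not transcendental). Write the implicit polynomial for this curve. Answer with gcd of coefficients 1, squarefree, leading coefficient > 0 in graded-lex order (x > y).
2*x^2 - 3*x*y - 3*y^2 + 3*y - 3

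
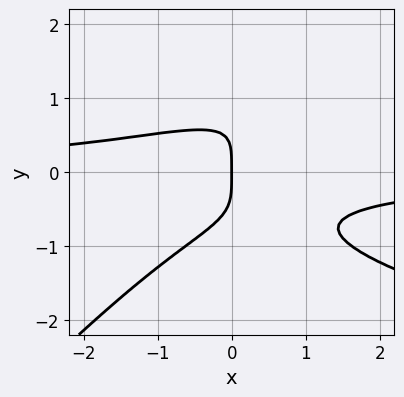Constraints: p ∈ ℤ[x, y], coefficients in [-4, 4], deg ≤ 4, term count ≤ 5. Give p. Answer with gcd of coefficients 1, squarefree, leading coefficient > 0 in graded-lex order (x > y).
(a) deg p = 4.
(b) Reading off the gridlines: it meets the y-axis at y = 0 (among the integer gridlines); it crosses the x-axis at the gridline x = 0.
(c) Matching integer coefficients to the picture gives p.

x*y^3 - y^4 - x^2*y + x*y^2 - x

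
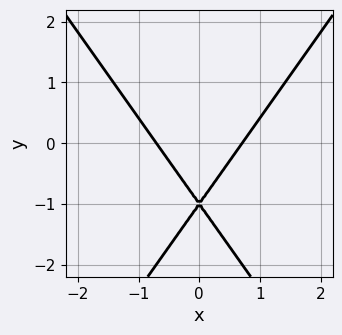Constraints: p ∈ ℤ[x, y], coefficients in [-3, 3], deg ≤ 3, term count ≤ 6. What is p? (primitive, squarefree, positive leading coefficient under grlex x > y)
2*x^2 - y^2 - 2*y - 1

1. deg p = 2.
2. Symmetries: it's symmetric under x → −x, forcing even powers of x.
3. Checking where it meets the axes: it crosses the y-axis at the gridline y = -1.
4. Together with the visible shape, these determine p as stated.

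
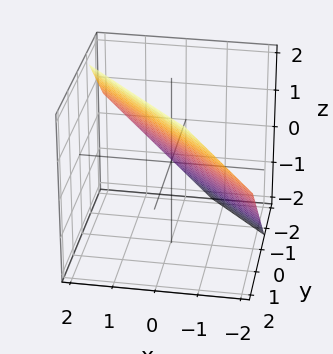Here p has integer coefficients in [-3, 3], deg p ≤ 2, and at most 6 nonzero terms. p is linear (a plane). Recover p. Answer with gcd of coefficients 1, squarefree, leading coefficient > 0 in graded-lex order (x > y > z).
3*x + 3*y - 3*z + 2

1. Degree: every cross-section is a straight line — this is a plane, so deg p = 1.
2. Putting this together gives p.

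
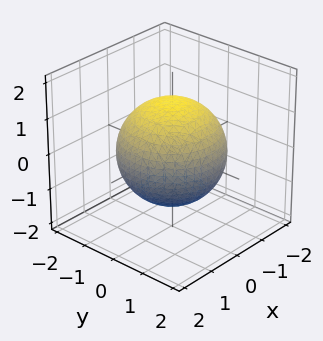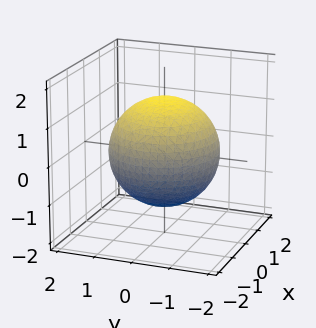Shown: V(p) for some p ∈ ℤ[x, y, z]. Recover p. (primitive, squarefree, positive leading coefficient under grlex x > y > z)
1. The degree is 2 — a generic line meets the surface in up to 2 points.
2. Symmetries: rotational symmetry about the z-axis ⇒ p depends on x, y only through x² + y².
3. From the axis intercepts and sections: a circular section at z = 1 has radius exactly 1.
4. Putting this together gives p.

x^2 + y^2 + z^2 - 2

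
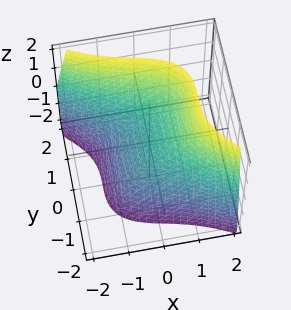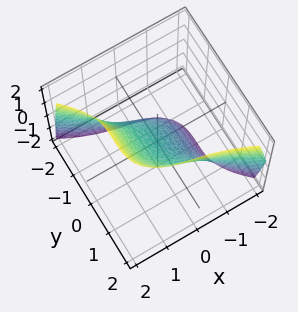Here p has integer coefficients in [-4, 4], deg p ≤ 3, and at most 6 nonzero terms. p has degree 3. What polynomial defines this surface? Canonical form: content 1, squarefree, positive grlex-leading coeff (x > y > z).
x^3 + 2*y^3 + 3*x - 3*z

(a) The degree is 3 — a generic line meets the surface in up to 3 points.
(b) From the axis intercepts and sections: it meets the y-axis at y = 0 (among the integer gridlines); one z-axis crossing is at z = 0; it meets the x-axis at x = 0 (among the integer gridlines).
(c) Together with the visible shape, these determine p as stated.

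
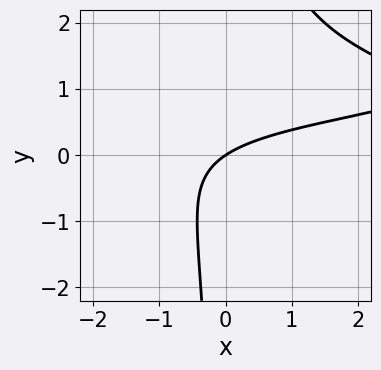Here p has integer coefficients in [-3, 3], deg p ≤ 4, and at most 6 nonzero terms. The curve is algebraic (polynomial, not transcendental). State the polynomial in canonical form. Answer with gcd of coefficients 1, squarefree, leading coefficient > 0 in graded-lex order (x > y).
(a) Degree: no degree-2 curve has this shape, so deg p = 3.
(b) Checking where it meets the axes: it crosses the x-axis at the gridline x = 0; it meets the y-axis at y = 0 (among the integer gridlines).
(c) The integer polynomial consistent with all of this is the stated p.

2*x*y^2 - 3*x*y + 2*x - 3*y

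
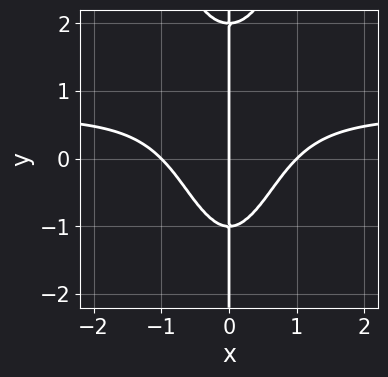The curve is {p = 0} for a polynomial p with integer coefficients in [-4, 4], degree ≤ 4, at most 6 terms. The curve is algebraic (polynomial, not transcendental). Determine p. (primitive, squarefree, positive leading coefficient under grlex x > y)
deg p = 4. The shape is more complex than any degree-3 curve.
Checking where it meets the axes: among the integer gridlines, it crosses the x-axis at x ∈ {-1, 0, 1}; every point of the y-axis in the box is on the curve.
Solving for integer coefficients yields p as stated.

3*x^3*y - 2*x^3 - x*y^2 + x*y + 2*x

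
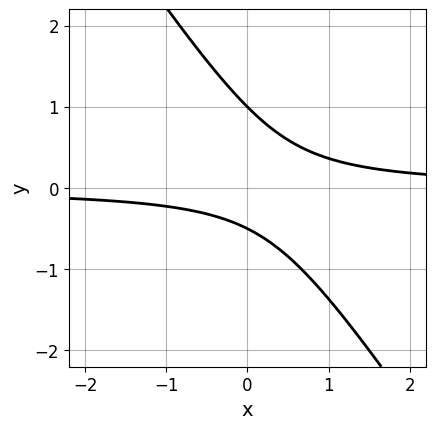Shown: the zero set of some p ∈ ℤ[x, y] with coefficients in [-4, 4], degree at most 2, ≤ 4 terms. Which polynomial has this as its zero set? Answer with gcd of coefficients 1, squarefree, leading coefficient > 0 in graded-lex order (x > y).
First, deg p = 2. A generic line meets the curve in up to 2 points.
Then, from the axis intercepts and sections: one y-axis crossing is at y = 1; it misses every integer gridline on the x-axis.
Finally, putting this together gives p.

3*x*y + 2*y^2 - y - 1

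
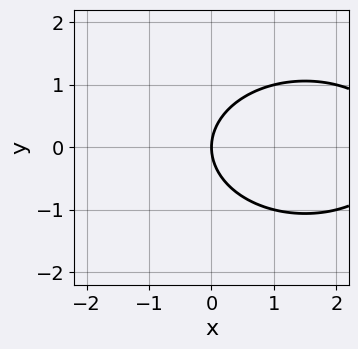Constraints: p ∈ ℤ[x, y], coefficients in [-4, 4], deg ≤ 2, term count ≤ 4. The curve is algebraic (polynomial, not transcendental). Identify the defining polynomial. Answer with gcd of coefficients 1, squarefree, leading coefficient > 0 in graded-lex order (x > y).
x^2 + 2*y^2 - 3*x

(a) deg p = 2. A generic line meets the curve in up to 2 points.
(b) Symmetries: it's symmetric under y → −y, forcing even powers of y.
(c) From the visible intercepts: one x-axis crossing is at x = 0; it crosses the y-axis at the gridline y = 0.
(d) Putting this together gives p.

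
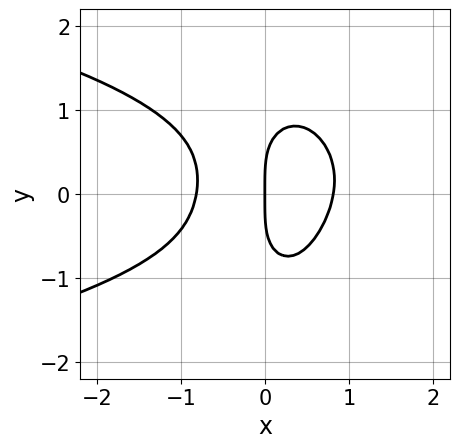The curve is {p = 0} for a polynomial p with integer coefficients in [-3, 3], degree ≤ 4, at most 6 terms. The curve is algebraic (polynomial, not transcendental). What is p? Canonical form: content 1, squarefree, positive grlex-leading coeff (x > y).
1. The degree is 4 — no degree-3 curve has this shape.
2. Observable constraints: one x-axis crossing is at x = 0; one y-axis crossing is at y = 0.
3. Assembling these constraints gives the stated polynomial.

3*x^2*y^2 + y^4 + 3*x^3 - x^2*y - 2*x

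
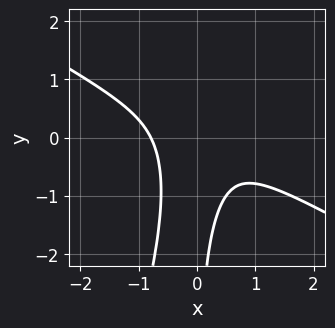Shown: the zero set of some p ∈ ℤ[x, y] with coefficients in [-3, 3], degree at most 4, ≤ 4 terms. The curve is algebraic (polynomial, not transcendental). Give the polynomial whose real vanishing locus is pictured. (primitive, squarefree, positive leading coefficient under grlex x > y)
1. The degree is 3 — a generic line meets the curve in up to 3 points.
2. Reading off the gridlines: it misses every integer gridline on the y-axis.
3. Fitting integer coefficients to these (and the overall shape) gives p.

2*x^3 + 3*x^2*y - x*y^2 + 1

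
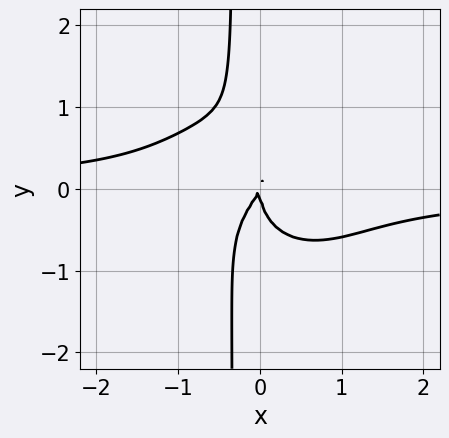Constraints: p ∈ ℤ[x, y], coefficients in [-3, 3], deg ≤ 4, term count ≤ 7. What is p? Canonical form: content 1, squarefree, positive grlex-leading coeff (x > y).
The degree is 4 — the shape is more complex than any degree-3 curve.
Against the integer gridlines: one y-axis crossing is at y = 0; it crosses the x-axis at the gridline x = 0.
Assembling these constraints gives the stated polynomial.

3*x^3*y + 3*x*y^3 + y^3 + 2*x^2 - x*y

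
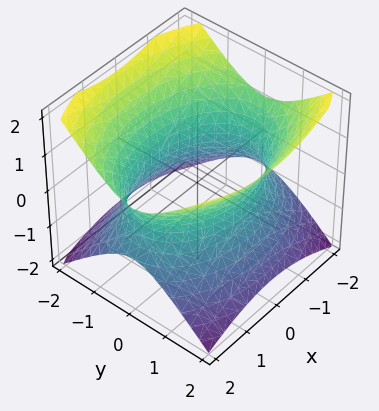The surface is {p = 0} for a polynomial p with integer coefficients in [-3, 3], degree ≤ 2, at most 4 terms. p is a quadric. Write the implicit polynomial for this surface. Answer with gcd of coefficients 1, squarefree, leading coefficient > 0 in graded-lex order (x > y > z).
1. The degree is 2 — one connected sheet with a waist; a quadric.
2. Symmetries: it's symmetric under y → −y, forcing even powers of y; the x ↦ −x reflection is a symmetry, so x appears only in even powers; it's symmetric under z → −z, forcing even powers of z.
3. Observable constraints: it misses every integer gridline on the z-axis.
4. Matching integer coefficients to the picture gives p.

x^2 + 2*y^2 - 2*z^2 - 3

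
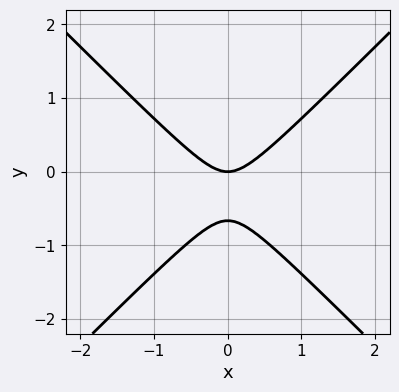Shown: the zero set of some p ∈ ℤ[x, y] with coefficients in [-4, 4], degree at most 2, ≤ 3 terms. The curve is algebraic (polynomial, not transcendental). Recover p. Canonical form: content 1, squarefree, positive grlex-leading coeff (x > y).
(a) Degree: a generic line meets the curve in up to 2 points, so deg p = 2.
(b) Symmetries: it's symmetric under x → −x, forcing even powers of x.
(c) From the axis intercepts and sections: it meets the y-axis at y = 0 (among the integer gridlines); it meets the x-axis at x = 0 (among the integer gridlines).
(d) Together with the visible shape, these determine p as stated.

3*x^2 - 3*y^2 - 2*y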